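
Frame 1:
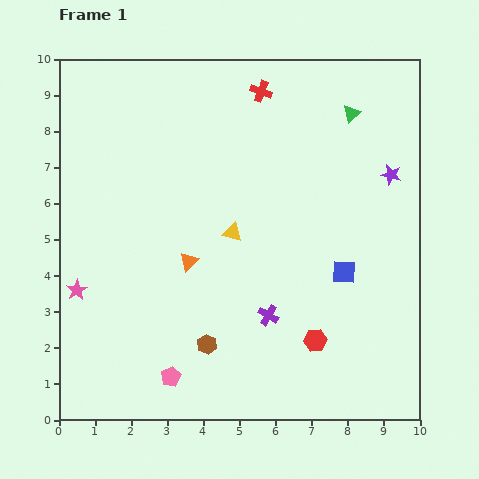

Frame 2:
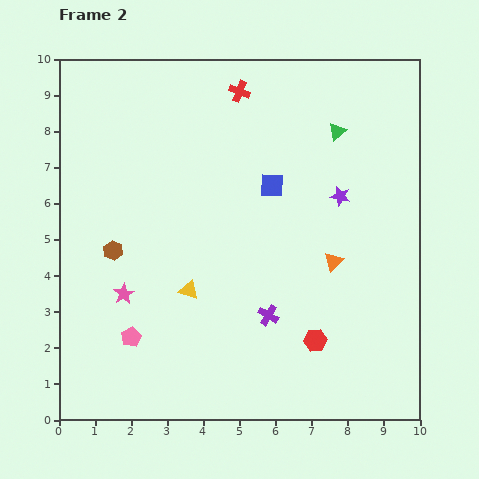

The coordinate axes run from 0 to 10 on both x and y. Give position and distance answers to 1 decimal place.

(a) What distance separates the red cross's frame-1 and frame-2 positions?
0.6

The red cross moved from (5.6, 9.1) to (5.0, 9.1), a distance of √(0.6² + 0.0²) ≈ 0.6.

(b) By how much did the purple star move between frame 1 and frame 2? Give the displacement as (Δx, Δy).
(-1.4, -0.6)

The purple star was at (9.2, 6.8) in frame 1 and (7.8, 6.2) in frame 2.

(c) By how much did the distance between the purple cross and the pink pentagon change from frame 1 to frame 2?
+0.6

Distance in frame 1: 3.2. Distance in frame 2: 3.8.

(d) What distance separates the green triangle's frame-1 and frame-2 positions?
0.6

The green triangle moved from (8.1, 8.5) to (7.7, 8.0), a distance of √(0.4² + 0.5²) ≈ 0.6.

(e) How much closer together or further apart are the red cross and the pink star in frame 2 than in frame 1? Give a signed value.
-1.1

Distance in frame 1: 7.5. Distance in frame 2: 6.4.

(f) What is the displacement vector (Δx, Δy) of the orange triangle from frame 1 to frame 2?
(4.0, 0.0)

The orange triangle was at (3.6, 4.4) in frame 1 and (7.6, 4.4) in frame 2.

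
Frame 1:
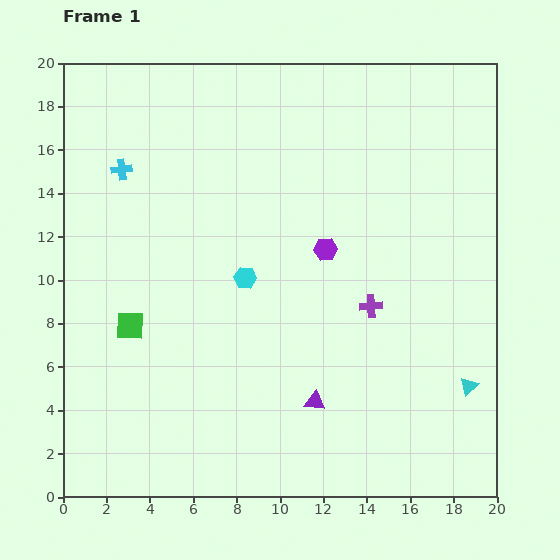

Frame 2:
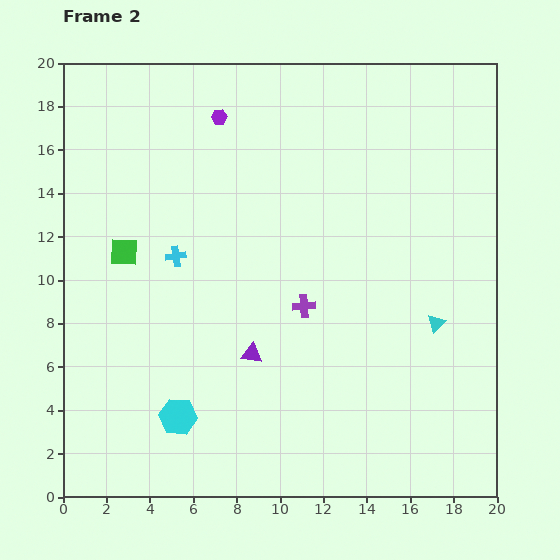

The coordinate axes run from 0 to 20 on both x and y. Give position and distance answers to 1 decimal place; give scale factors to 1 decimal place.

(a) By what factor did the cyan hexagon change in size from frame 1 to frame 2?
1.6×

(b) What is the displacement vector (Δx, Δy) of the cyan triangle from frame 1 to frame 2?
(-1.5, 2.9)

The cyan triangle was at (18.7, 5.1) in frame 1 and (17.2, 8.0) in frame 2.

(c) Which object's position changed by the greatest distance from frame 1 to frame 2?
the purple hexagon

(moved 7.8; next 7.1)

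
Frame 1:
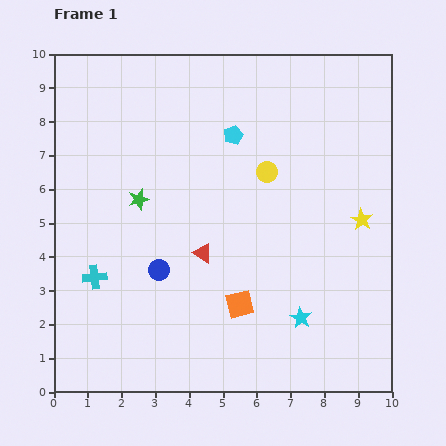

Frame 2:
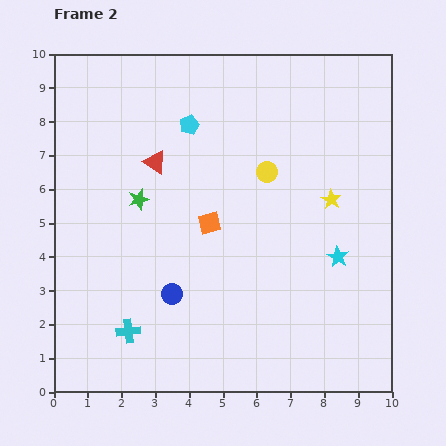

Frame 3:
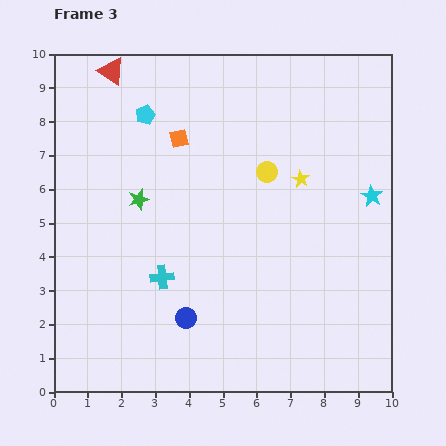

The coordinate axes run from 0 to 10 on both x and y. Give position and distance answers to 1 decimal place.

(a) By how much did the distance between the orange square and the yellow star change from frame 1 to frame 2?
-0.7

Distance in frame 1: 4.4. Distance in frame 2: 3.7.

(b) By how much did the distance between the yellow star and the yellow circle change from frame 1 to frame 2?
-1.0

Distance in frame 1: 3.1. Distance in frame 2: 2.1.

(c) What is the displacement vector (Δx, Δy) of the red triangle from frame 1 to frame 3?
(-2.7, 5.4)

The red triangle was at (4.4, 4.1) in frame 1 and (1.7, 9.5) in frame 3.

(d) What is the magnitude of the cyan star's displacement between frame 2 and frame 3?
2.1

The cyan star moved from (8.4, 4.0) to (9.4, 5.8), a distance of √(1.0² + 1.8²) ≈ 2.1.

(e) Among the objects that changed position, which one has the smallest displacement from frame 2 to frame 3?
the blue circle

(moved 0.8)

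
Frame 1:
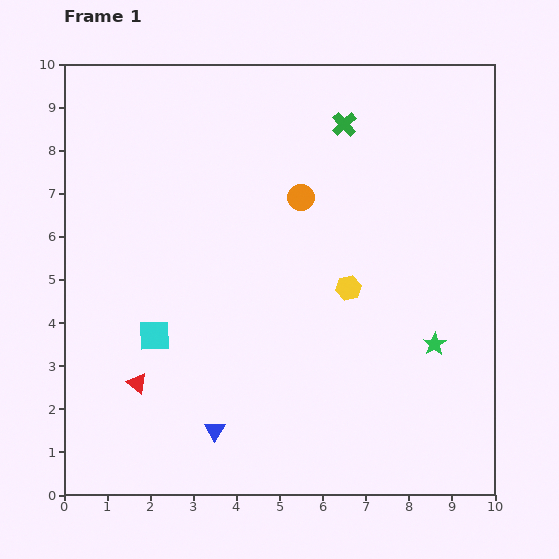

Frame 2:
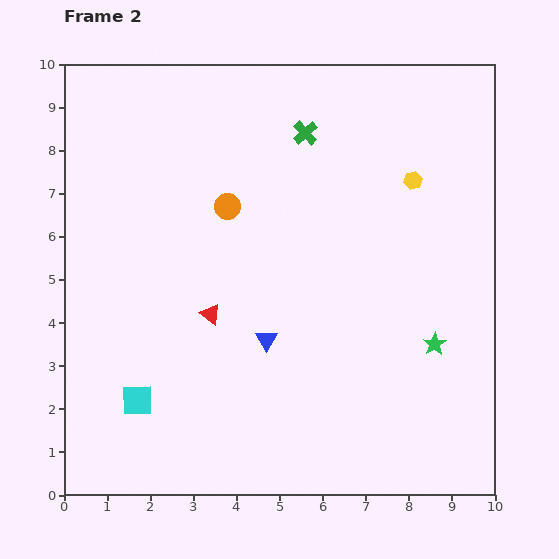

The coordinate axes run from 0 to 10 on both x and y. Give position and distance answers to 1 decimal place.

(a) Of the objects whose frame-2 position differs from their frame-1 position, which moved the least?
the green cross

(moved 0.9)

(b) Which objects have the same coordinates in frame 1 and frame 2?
the green star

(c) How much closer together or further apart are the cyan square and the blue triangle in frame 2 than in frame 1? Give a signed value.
+0.7

Distance in frame 1: 2.6. Distance in frame 2: 3.3.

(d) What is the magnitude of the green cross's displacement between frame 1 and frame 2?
0.9

The green cross moved from (6.5, 8.6) to (5.6, 8.4), a distance of √(0.9² + 0.2²) ≈ 0.9.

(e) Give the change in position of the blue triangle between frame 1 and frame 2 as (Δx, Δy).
(1.2, 2.1)

The blue triangle was at (3.5, 1.5) in frame 1 and (4.7, 3.6) in frame 2.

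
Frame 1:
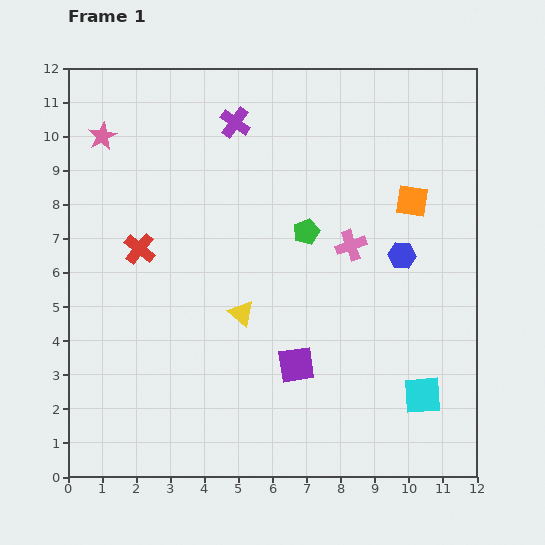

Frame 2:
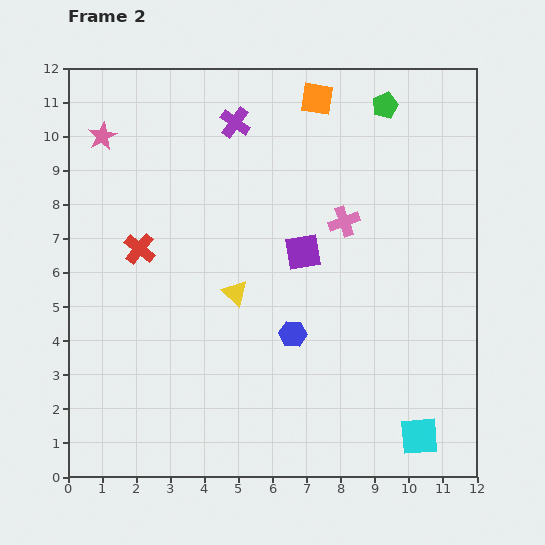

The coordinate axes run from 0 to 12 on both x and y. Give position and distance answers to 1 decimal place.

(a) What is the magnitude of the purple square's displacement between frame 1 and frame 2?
3.3

The purple square moved from (6.7, 3.3) to (6.9, 6.6), a distance of √(0.2² + 3.3²) ≈ 3.3.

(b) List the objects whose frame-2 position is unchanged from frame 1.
the pink star, the purple cross, the red cross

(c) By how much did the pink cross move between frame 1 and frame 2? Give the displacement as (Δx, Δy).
(-0.2, 0.7)

The pink cross was at (8.3, 6.8) in frame 1 and (8.1, 7.5) in frame 2.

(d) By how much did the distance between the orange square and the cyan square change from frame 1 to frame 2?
+4.6

Distance in frame 1: 5.7. Distance in frame 2: 10.3.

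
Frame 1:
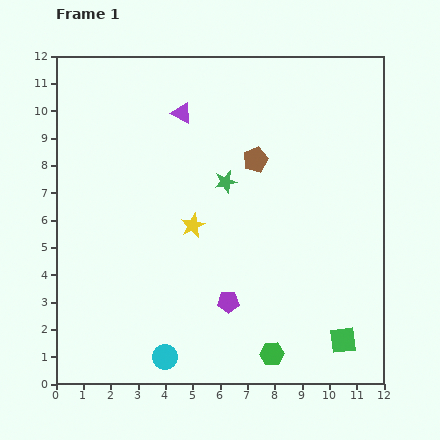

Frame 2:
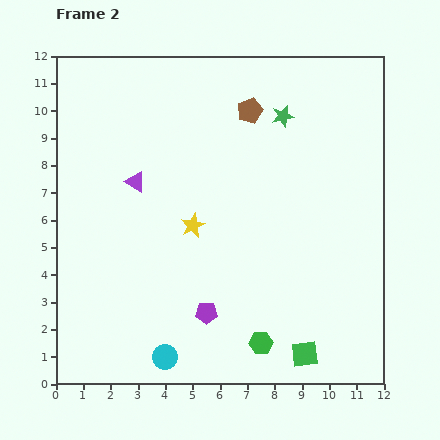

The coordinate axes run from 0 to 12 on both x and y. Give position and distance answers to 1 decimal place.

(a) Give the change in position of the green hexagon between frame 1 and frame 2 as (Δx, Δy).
(-0.4, 0.4)

The green hexagon was at (7.9, 1.1) in frame 1 and (7.5, 1.5) in frame 2.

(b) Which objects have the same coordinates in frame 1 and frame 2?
the cyan circle, the yellow star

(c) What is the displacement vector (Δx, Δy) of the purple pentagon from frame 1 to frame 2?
(-0.8, -0.4)

The purple pentagon was at (6.3, 3.0) in frame 1 and (5.5, 2.6) in frame 2.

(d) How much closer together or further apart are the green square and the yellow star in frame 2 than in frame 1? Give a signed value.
-0.7

Distance in frame 1: 6.9. Distance in frame 2: 6.2.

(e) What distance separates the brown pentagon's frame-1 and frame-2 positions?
1.8

The brown pentagon moved from (7.3, 8.2) to (7.1, 10.0), a distance of √(0.2² + 1.8²) ≈ 1.8.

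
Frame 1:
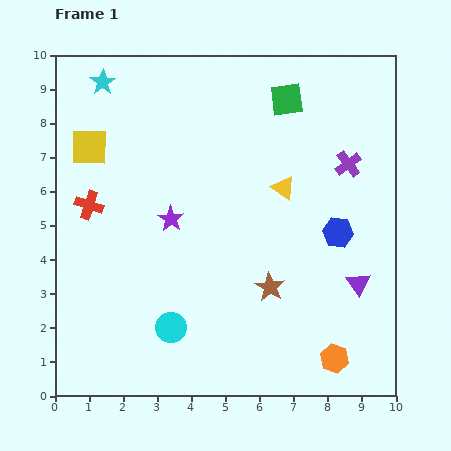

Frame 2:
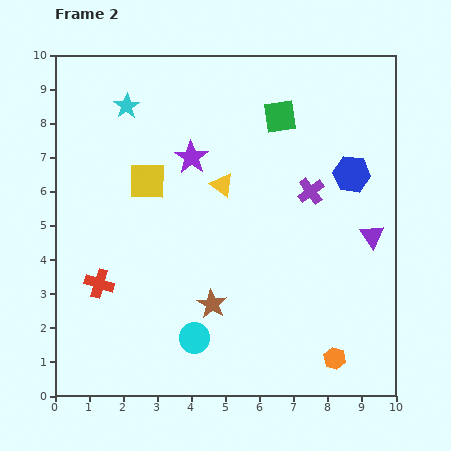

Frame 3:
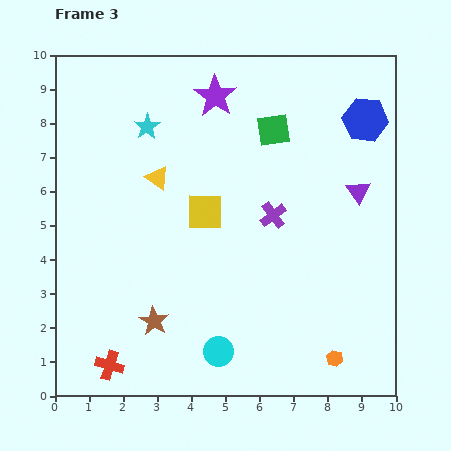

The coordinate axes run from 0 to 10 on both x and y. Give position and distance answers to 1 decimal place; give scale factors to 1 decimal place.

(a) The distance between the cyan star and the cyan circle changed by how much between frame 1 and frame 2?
-0.4

Distance in frame 1: 7.5. Distance in frame 2: 7.1.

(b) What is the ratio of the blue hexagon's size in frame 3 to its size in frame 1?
1.5×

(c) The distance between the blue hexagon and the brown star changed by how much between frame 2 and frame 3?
+3.0

Distance in frame 2: 5.6. Distance in frame 3: 8.6.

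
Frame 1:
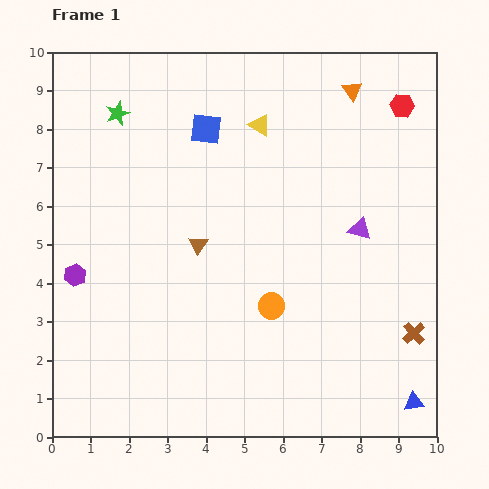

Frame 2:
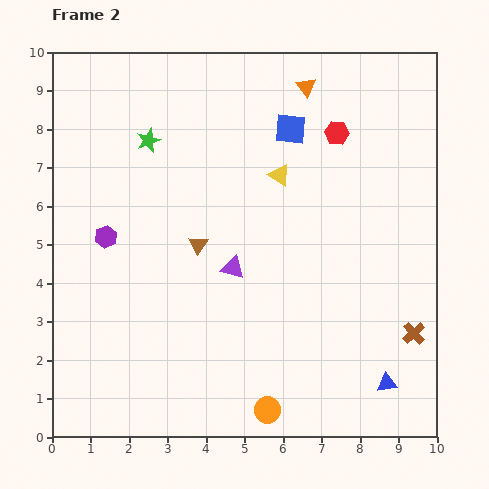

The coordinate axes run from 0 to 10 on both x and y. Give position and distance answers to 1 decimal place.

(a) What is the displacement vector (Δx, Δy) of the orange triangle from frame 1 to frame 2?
(-1.2, 0.1)

The orange triangle was at (7.8, 9.0) in frame 1 and (6.6, 9.1) in frame 2.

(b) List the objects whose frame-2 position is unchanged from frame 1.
the brown cross, the brown triangle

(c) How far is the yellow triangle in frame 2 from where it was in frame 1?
1.4

The yellow triangle moved from (5.4, 8.1) to (5.9, 6.8), a distance of √(0.5² + 1.3²) ≈ 1.4.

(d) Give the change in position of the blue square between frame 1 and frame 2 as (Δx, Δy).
(2.2, 0.0)

The blue square was at (4.0, 8.0) in frame 1 and (6.2, 8.0) in frame 2.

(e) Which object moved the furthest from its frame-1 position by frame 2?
the purple triangle

(moved 3.4; next 2.7)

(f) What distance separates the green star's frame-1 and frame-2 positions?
1.1

The green star moved from (1.7, 8.4) to (2.5, 7.7), a distance of √(0.8² + 0.7²) ≈ 1.1.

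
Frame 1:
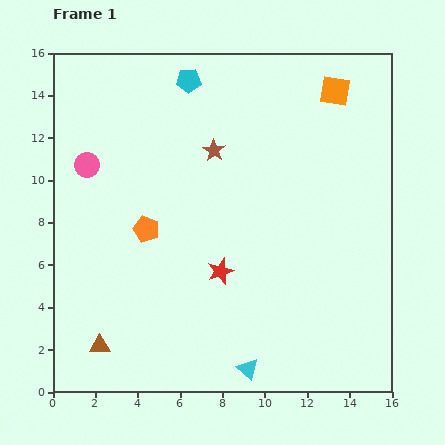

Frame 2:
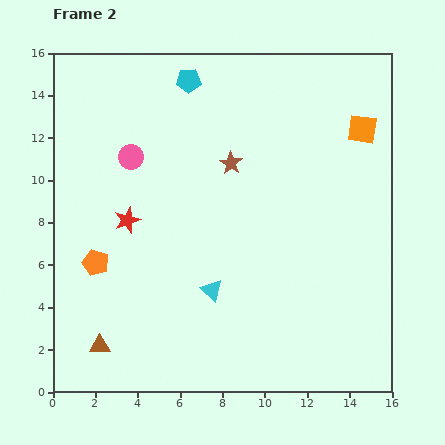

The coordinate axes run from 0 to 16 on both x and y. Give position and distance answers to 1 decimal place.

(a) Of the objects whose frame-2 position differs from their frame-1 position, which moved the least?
the brown star

(moved 1.0)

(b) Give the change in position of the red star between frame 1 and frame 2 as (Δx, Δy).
(-4.4, 2.4)

The red star was at (7.9, 5.7) in frame 1 and (3.5, 8.1) in frame 2.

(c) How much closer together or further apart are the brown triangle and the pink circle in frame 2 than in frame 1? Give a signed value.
+0.5

Distance in frame 1: 8.5. Distance in frame 2: 9.0.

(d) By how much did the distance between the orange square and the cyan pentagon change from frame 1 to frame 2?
+1.6

Distance in frame 1: 6.9. Distance in frame 2: 8.5.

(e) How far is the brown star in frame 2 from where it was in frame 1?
1.0

The brown star moved from (7.6, 11.4) to (8.4, 10.8), a distance of √(0.8² + 0.6²) ≈ 1.0.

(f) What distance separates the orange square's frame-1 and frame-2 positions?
2.2

The orange square moved from (13.3, 14.2) to (14.6, 12.4), a distance of √(1.3² + 1.8²) ≈ 2.2.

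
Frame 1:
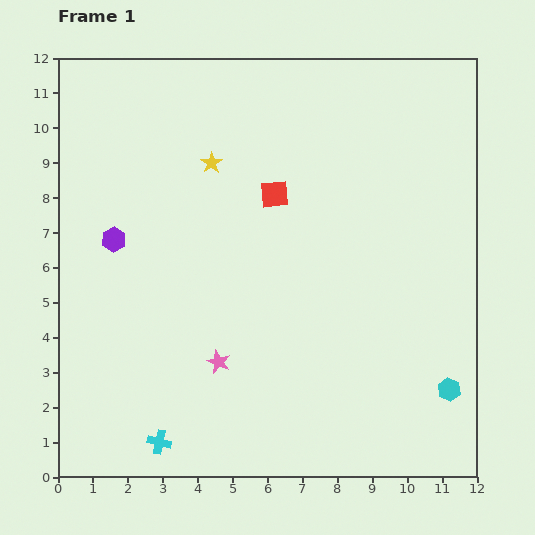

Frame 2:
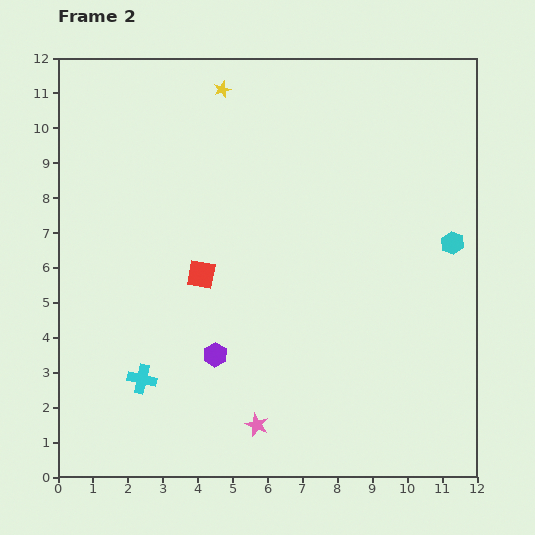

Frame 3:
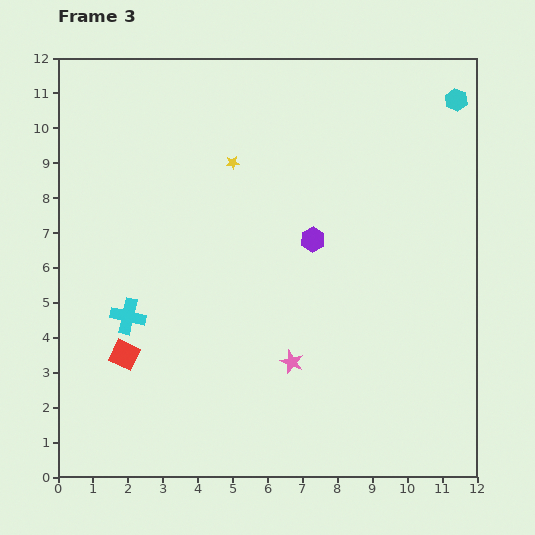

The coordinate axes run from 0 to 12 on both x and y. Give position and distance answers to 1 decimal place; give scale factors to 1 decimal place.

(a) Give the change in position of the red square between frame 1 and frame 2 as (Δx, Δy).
(-2.1, -2.3)

The red square was at (6.2, 8.1) in frame 1 and (4.1, 5.8) in frame 2.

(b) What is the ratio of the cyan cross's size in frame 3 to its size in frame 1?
1.5×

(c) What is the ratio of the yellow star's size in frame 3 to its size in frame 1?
0.6×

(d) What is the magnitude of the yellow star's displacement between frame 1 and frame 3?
0.6

The yellow star moved from (4.4, 9.0) to (5.0, 9.0), a distance of √(0.6² + 0.0²) ≈ 0.6.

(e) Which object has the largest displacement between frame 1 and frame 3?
the cyan hexagon

(moved 8.3; next 6.3)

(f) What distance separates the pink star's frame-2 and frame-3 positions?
2.1

The pink star moved from (5.7, 1.5) to (6.7, 3.3), a distance of √(1.0² + 1.8²) ≈ 2.1.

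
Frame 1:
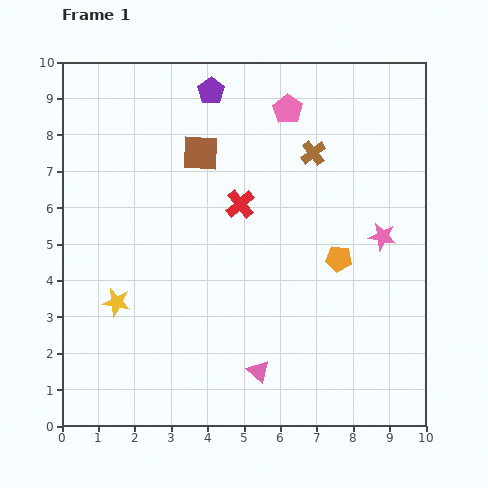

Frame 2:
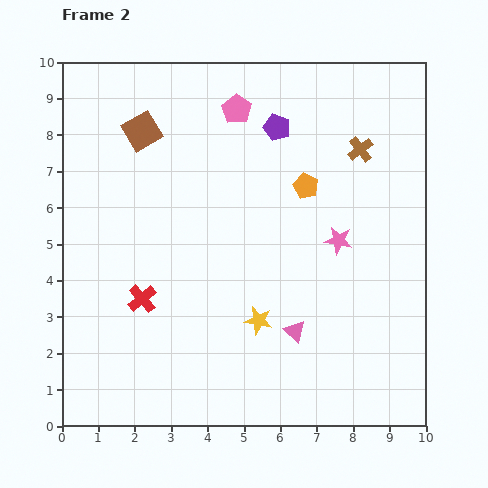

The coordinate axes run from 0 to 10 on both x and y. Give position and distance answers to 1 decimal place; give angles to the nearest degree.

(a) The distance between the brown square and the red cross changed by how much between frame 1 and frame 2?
+2.8

Distance in frame 1: 1.8. Distance in frame 2: 4.6.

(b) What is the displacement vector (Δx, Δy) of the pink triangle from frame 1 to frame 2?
(1.0, 1.1)

The pink triangle was at (5.4, 1.5) in frame 1 and (6.4, 2.6) in frame 2.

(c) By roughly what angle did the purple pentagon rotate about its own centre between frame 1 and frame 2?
17° counter-clockwise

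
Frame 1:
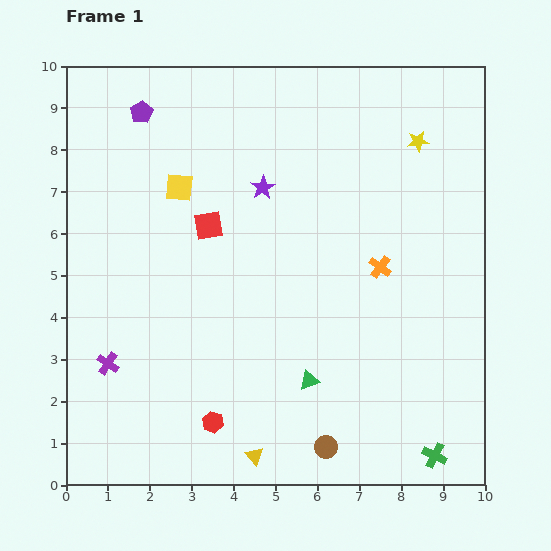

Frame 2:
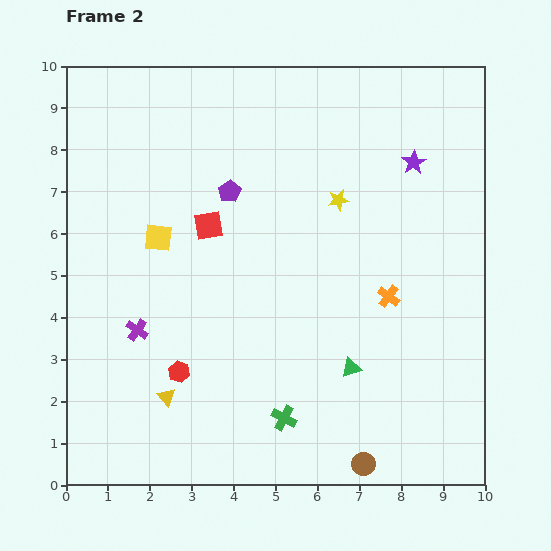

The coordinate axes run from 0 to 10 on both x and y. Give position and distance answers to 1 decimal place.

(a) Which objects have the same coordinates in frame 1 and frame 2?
the red square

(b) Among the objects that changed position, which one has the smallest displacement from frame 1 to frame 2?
the orange cross

(moved 0.7)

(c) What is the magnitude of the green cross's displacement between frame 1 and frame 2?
3.7

The green cross moved from (8.8, 0.7) to (5.2, 1.6), a distance of √(3.6² + 0.9²) ≈ 3.7.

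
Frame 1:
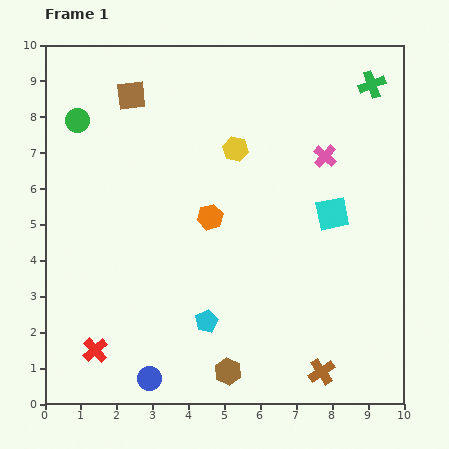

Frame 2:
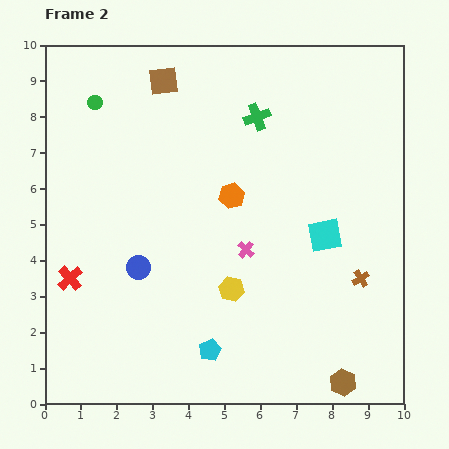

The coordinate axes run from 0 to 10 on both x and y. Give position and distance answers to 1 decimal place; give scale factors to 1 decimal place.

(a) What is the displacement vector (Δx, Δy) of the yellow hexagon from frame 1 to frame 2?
(-0.1, -3.9)

The yellow hexagon was at (5.3, 7.1) in frame 1 and (5.2, 3.2) in frame 2.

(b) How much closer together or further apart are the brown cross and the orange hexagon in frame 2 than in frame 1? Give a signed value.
-1.0

Distance in frame 1: 5.3. Distance in frame 2: 4.3.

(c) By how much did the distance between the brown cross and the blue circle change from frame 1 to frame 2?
+1.4

Distance in frame 1: 4.8. Distance in frame 2: 6.2.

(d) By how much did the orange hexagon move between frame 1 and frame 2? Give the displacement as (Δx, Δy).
(0.6, 0.6)

The orange hexagon was at (4.6, 5.2) in frame 1 and (5.2, 5.8) in frame 2.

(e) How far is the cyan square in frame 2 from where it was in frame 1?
0.6

The cyan square moved from (8.0, 5.3) to (7.8, 4.7), a distance of √(0.2² + 0.6²) ≈ 0.6.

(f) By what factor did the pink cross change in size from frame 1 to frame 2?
0.7×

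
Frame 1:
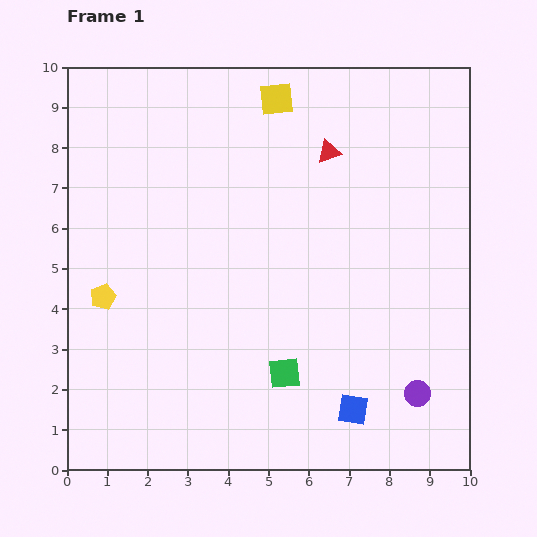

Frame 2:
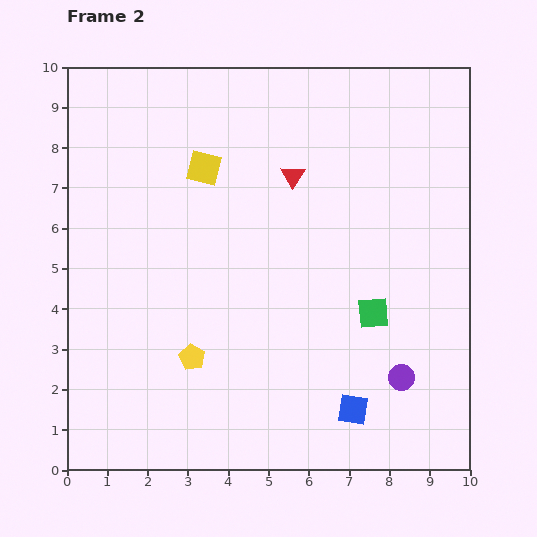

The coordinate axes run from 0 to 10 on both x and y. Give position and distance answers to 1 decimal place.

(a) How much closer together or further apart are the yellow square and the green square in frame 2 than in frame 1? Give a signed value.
-1.3

Distance in frame 1: 6.8. Distance in frame 2: 5.5.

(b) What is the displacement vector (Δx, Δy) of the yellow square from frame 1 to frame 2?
(-1.8, -1.7)

The yellow square was at (5.2, 9.2) in frame 1 and (3.4, 7.5) in frame 2.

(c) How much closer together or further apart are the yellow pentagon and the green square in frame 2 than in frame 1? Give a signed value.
-0.3

Distance in frame 1: 4.9. Distance in frame 2: 4.6.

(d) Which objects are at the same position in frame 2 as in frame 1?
the blue square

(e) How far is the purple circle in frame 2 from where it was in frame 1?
0.6

The purple circle moved from (8.7, 1.9) to (8.3, 2.3), a distance of √(0.4² + 0.4²) ≈ 0.6.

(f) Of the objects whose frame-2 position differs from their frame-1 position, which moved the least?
the purple circle

(moved 0.6)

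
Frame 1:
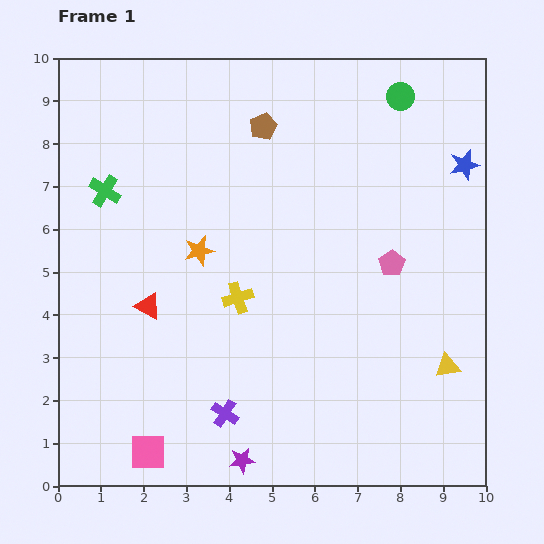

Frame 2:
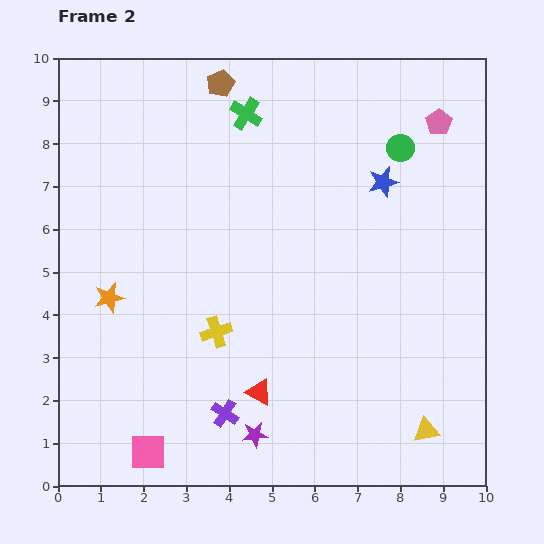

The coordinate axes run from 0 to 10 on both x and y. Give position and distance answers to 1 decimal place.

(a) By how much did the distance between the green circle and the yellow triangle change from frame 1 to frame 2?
+0.2

Distance in frame 1: 6.4. Distance in frame 2: 6.6.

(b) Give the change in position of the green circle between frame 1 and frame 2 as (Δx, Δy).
(0.0, -1.2)

The green circle was at (8.0, 9.1) in frame 1 and (8.0, 7.9) in frame 2.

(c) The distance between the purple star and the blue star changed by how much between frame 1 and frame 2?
-2.0

Distance in frame 1: 8.6. Distance in frame 2: 6.6.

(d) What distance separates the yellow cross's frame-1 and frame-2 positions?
0.9

The yellow cross moved from (4.2, 4.4) to (3.7, 3.6), a distance of √(0.5² + 0.8²) ≈ 0.9.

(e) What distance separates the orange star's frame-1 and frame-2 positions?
2.4

The orange star moved from (3.3, 5.5) to (1.2, 4.4), a distance of √(2.1² + 1.1²) ≈ 2.4.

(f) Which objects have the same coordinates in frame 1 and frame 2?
the purple cross, the pink square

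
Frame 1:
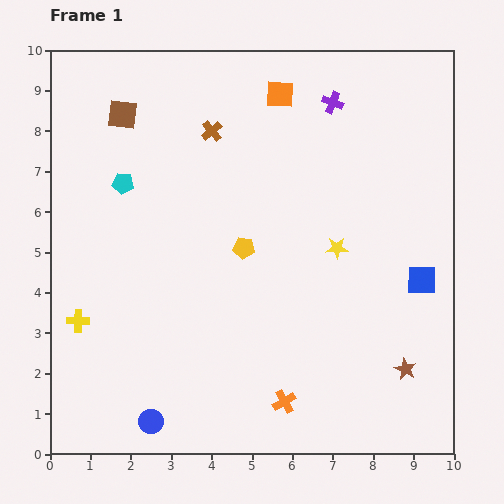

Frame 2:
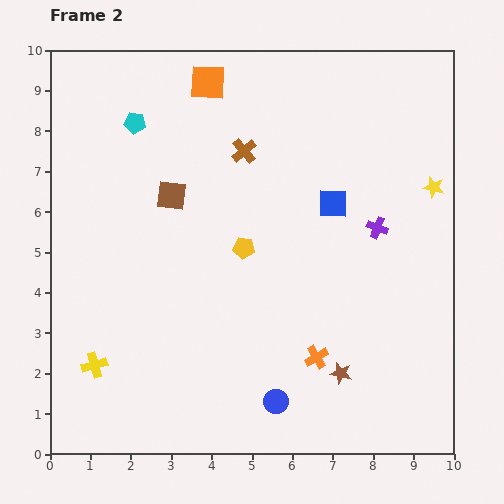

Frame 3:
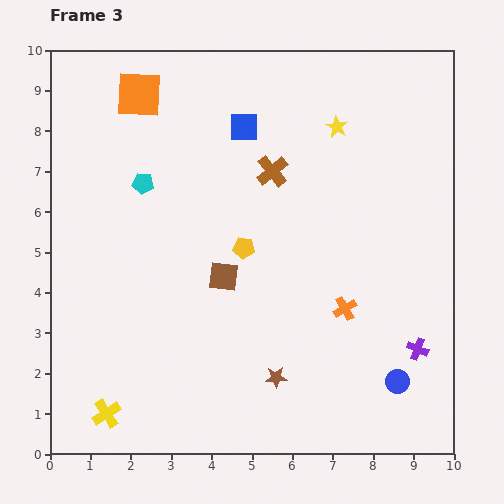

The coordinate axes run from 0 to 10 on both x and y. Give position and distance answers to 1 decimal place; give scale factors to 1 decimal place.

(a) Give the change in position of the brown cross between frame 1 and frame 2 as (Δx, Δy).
(0.8, -0.5)

The brown cross was at (4.0, 8.0) in frame 1 and (4.8, 7.5) in frame 2.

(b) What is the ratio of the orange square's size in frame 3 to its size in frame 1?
1.7×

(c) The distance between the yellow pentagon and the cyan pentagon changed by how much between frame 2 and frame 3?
-1.1

Distance in frame 2: 4.1. Distance in frame 3: 3.0.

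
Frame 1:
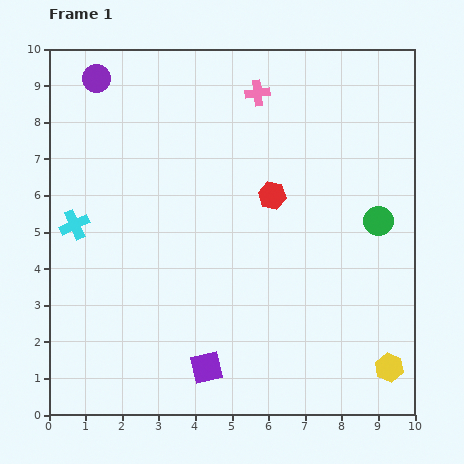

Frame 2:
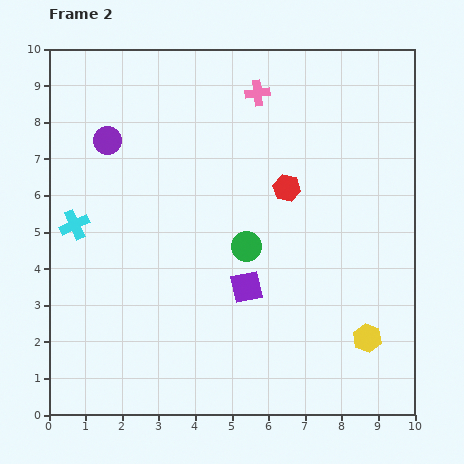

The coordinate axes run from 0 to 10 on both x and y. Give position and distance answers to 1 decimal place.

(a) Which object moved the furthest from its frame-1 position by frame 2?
the green circle

(moved 3.7; next 2.5)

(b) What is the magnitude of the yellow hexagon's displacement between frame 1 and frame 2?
1.0

The yellow hexagon moved from (9.3, 1.3) to (8.7, 2.1), a distance of √(0.6² + 0.8²) ≈ 1.0.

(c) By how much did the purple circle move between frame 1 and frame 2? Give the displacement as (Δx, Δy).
(0.3, -1.7)

The purple circle was at (1.3, 9.2) in frame 1 and (1.6, 7.5) in frame 2.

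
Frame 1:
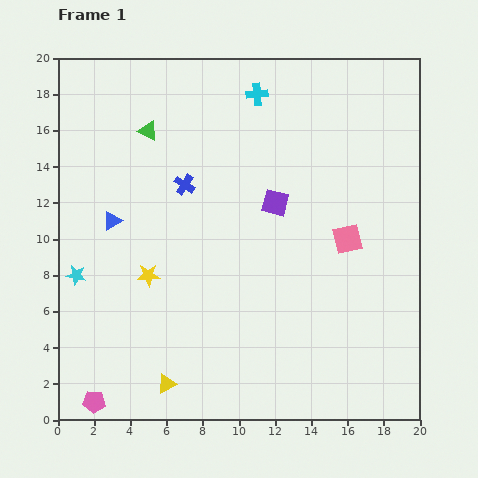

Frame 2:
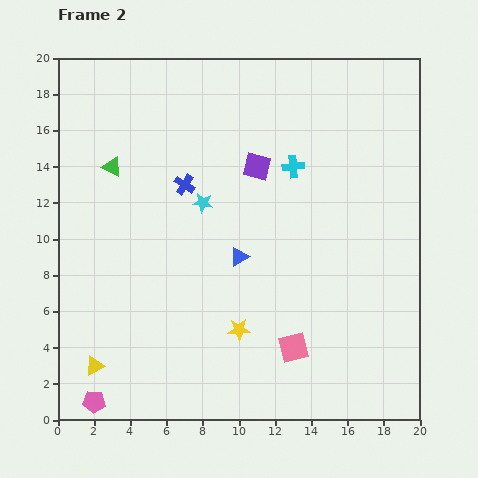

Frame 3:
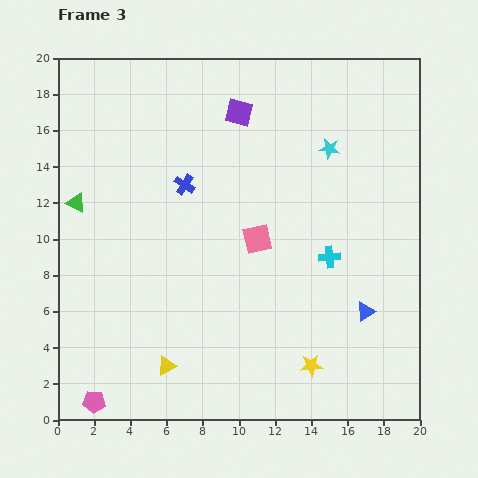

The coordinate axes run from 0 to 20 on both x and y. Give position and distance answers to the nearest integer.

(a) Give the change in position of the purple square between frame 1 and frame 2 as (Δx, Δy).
(-1, 2)

The purple square was at (12, 12) in frame 1 and (11, 14) in frame 2.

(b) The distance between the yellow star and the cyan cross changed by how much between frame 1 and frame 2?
-3

Distance in frame 1: 12. Distance in frame 2: 9.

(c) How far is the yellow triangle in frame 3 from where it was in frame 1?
1

The yellow triangle moved from (6, 2) to (6, 3), a distance of √(0² + 1²) ≈ 1.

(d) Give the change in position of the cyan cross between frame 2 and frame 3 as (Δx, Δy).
(2, -5)

The cyan cross was at (13, 14) in frame 2 and (15, 9) in frame 3.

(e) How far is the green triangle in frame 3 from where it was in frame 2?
3

The green triangle moved from (3, 14) to (1, 12), a distance of √(2² + 2²) ≈ 3.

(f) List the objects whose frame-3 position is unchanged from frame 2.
the pink pentagon, the blue cross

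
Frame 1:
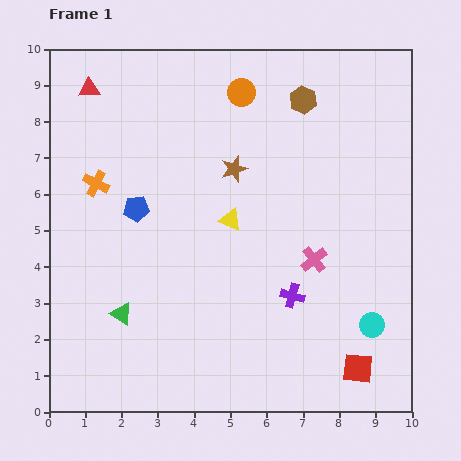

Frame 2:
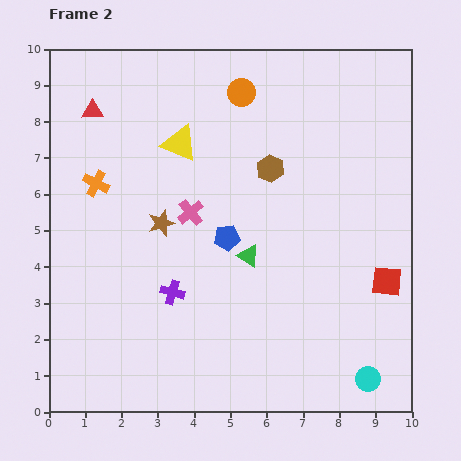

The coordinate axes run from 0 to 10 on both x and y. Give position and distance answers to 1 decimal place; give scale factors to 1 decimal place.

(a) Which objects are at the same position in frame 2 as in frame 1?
the orange circle, the orange cross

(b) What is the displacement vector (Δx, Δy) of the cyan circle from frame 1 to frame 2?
(-0.1, -1.5)

The cyan circle was at (8.9, 2.4) in frame 1 and (8.8, 0.9) in frame 2.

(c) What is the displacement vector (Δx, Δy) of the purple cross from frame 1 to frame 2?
(-3.3, 0.1)

The purple cross was at (6.7, 3.2) in frame 1 and (3.4, 3.3) in frame 2.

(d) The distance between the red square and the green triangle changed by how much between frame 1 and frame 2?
-2.8

Distance in frame 1: 6.7. Distance in frame 2: 3.9.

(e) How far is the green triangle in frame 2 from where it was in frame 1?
3.8

The green triangle moved from (2.0, 2.7) to (5.5, 4.3), a distance of √(3.5² + 1.6²) ≈ 3.8.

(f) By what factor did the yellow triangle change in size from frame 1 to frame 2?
1.7×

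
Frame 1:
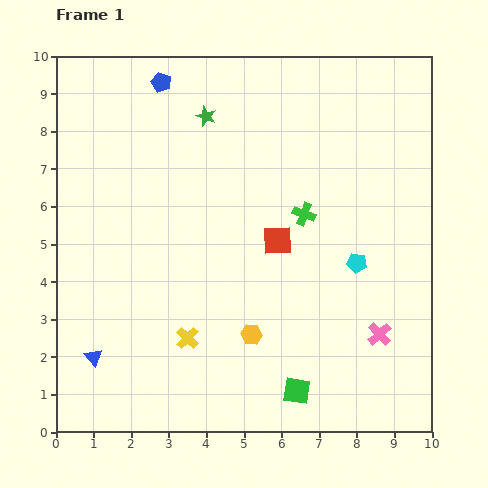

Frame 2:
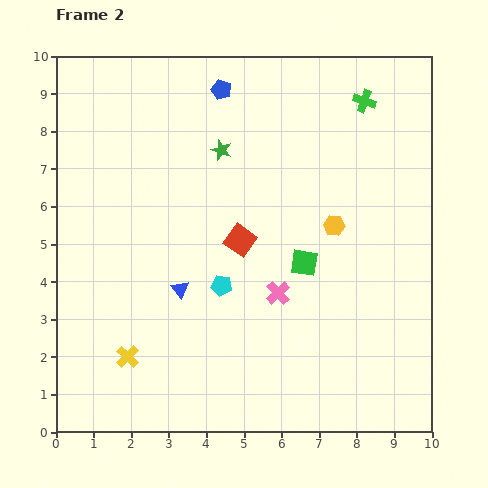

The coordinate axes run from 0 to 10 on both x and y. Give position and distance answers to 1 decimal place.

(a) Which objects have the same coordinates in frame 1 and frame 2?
none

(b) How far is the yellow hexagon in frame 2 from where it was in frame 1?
3.6

The yellow hexagon moved from (5.2, 2.6) to (7.4, 5.5), a distance of √(2.2² + 2.9²) ≈ 3.6.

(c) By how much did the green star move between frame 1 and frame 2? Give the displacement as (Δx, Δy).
(0.4, -0.9)

The green star was at (4.0, 8.4) in frame 1 and (4.4, 7.5) in frame 2.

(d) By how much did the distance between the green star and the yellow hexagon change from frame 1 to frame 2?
-2.3

Distance in frame 1: 5.9. Distance in frame 2: 3.6.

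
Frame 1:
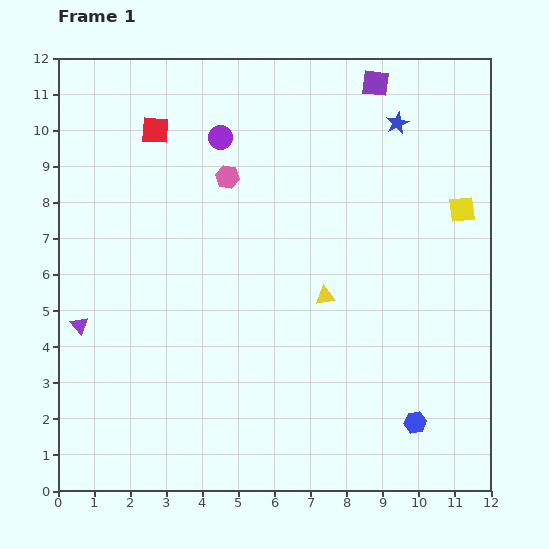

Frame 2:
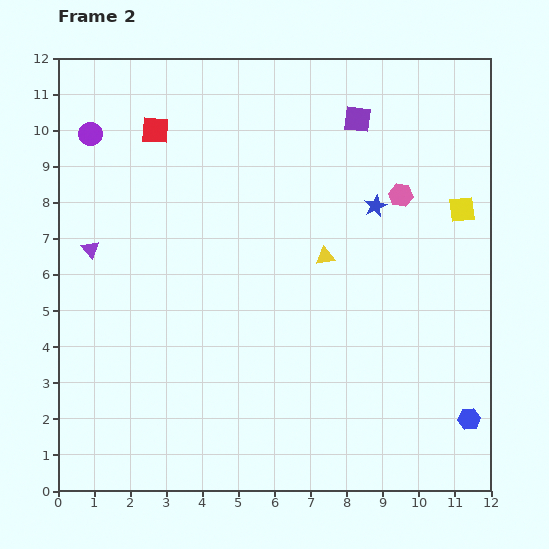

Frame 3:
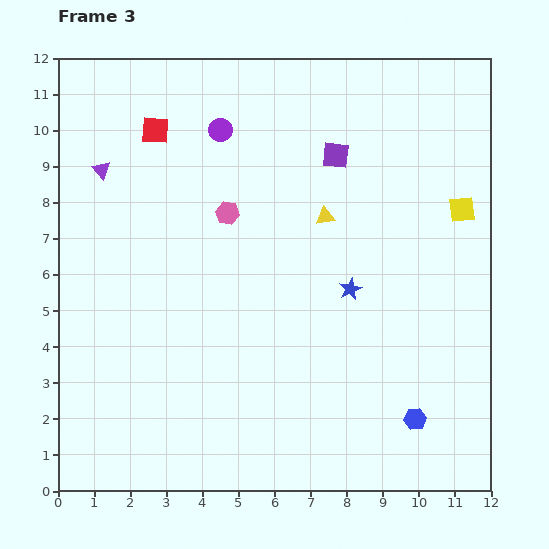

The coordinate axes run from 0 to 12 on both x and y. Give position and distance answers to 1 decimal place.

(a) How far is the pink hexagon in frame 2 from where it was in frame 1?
4.8

The pink hexagon moved from (4.7, 8.7) to (9.5, 8.2), a distance of √(4.8² + 0.5²) ≈ 4.8.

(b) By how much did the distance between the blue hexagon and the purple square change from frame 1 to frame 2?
-0.6

Distance in frame 1: 9.5. Distance in frame 2: 8.9.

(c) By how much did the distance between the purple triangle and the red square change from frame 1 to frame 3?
-3.9

Distance in frame 1: 5.8. Distance in frame 3: 1.9.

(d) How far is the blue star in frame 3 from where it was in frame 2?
2.4

The blue star moved from (8.8, 7.9) to (8.1, 5.6), a distance of √(0.7² + 2.3²) ≈ 2.4.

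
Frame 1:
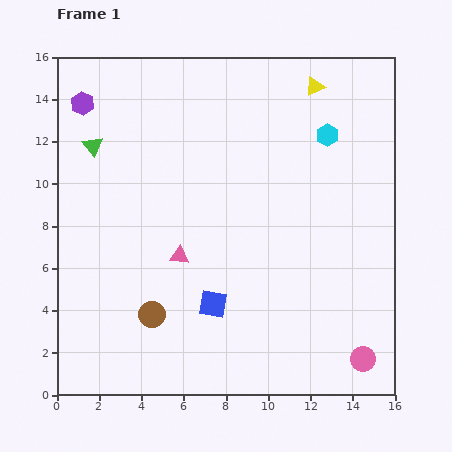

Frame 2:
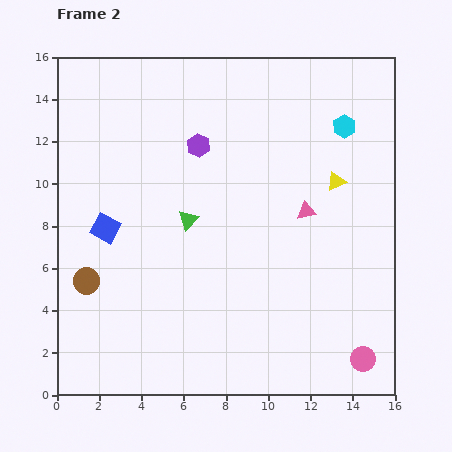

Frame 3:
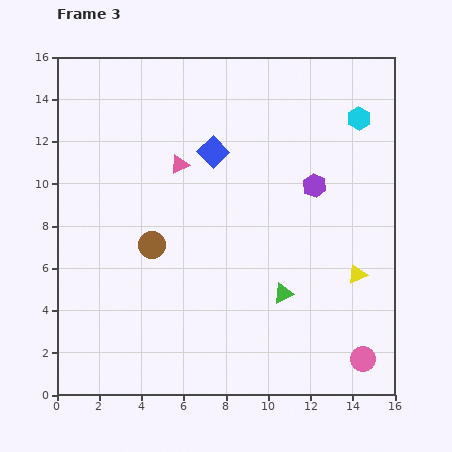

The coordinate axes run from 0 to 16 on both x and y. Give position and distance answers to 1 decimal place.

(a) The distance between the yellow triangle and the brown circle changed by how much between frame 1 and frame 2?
-0.6

Distance in frame 1: 13.3. Distance in frame 2: 12.7.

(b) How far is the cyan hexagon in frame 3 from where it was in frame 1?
1.7

The cyan hexagon moved from (12.8, 12.3) to (14.3, 13.1), a distance of √(1.5² + 0.8²) ≈ 1.7.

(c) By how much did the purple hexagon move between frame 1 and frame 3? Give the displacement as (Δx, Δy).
(11.0, -3.9)

The purple hexagon was at (1.2, 13.8) in frame 1 and (12.2, 9.9) in frame 3.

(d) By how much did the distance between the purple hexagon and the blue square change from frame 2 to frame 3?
-0.8

Distance in frame 2: 5.9. Distance in frame 3: 5.1.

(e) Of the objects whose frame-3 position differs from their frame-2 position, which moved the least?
the cyan hexagon

(moved 0.8)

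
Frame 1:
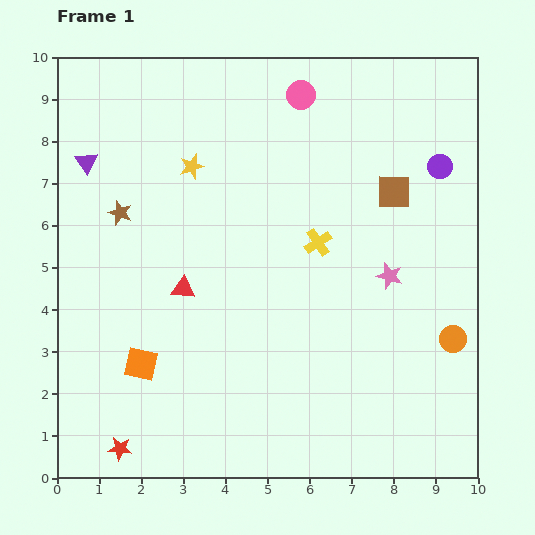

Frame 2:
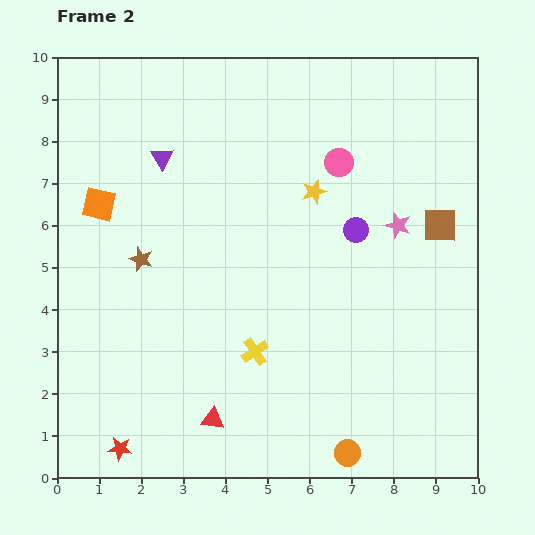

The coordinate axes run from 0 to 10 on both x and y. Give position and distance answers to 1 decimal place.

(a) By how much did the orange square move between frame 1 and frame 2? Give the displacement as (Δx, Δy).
(-1.0, 3.8)

The orange square was at (2.0, 2.7) in frame 1 and (1.0, 6.5) in frame 2.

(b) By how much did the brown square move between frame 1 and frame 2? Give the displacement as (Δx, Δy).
(1.1, -0.8)

The brown square was at (8.0, 6.8) in frame 1 and (9.1, 6.0) in frame 2.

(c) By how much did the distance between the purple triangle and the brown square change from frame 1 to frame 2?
-0.5

Distance in frame 1: 7.3. Distance in frame 2: 6.8.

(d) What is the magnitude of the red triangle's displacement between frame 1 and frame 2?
3.2

The red triangle moved from (3.0, 4.5) to (3.7, 1.4), a distance of √(0.7² + 3.1²) ≈ 3.2.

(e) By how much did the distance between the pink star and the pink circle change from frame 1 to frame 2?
-2.7

Distance in frame 1: 4.8. Distance in frame 2: 2.1.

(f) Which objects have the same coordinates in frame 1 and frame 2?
the red star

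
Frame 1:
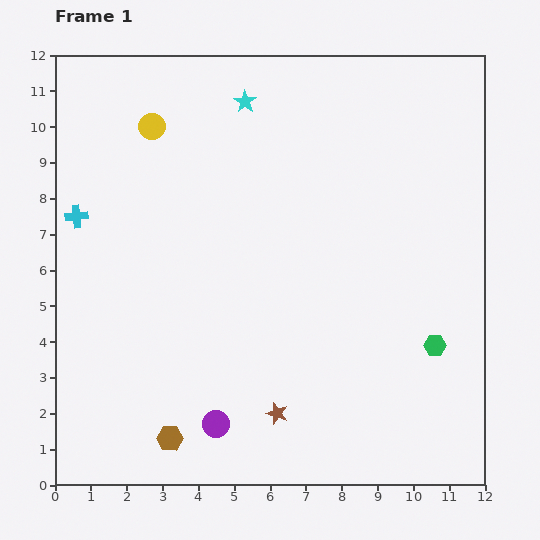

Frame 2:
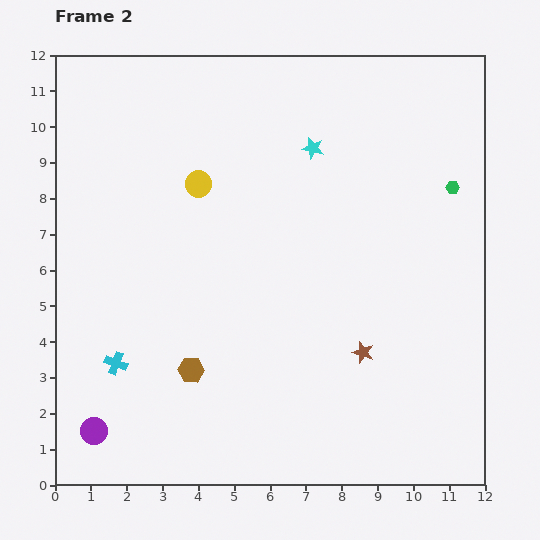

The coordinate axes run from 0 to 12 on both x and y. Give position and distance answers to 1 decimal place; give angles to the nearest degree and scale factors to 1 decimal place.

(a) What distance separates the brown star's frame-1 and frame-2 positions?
2.9

The brown star moved from (6.2, 2.0) to (8.6, 3.7), a distance of √(2.4² + 1.7²) ≈ 2.9.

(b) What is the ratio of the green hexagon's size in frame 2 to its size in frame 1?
0.6×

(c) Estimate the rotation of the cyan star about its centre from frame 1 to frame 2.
23° counter-clockwise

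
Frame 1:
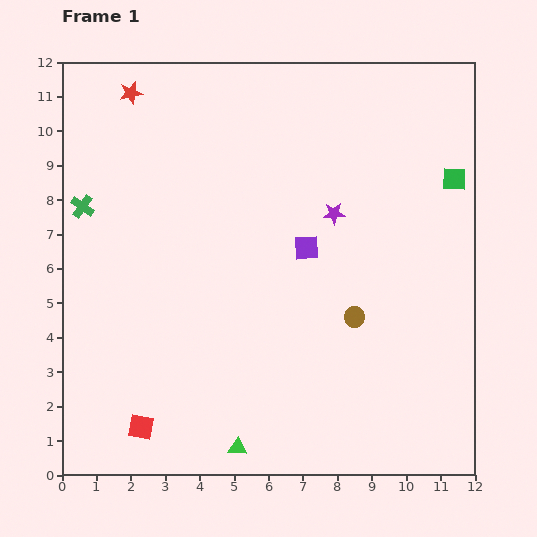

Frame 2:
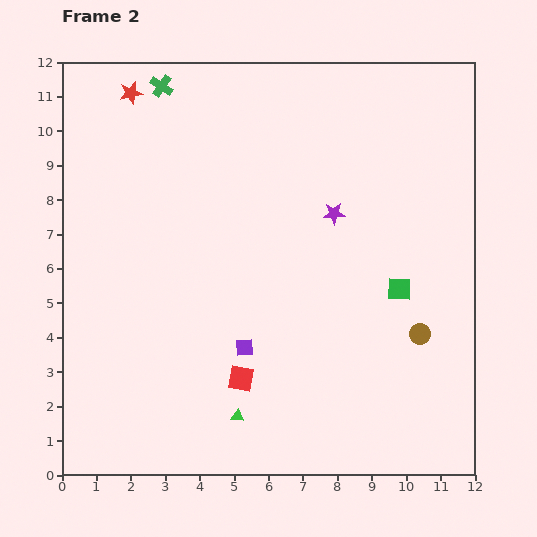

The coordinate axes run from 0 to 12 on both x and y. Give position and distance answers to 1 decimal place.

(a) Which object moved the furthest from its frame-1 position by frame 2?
the green cross

(moved 4.2; next 3.6)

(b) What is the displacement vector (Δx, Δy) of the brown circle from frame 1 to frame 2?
(1.9, -0.5)

The brown circle was at (8.5, 4.6) in frame 1 and (10.4, 4.1) in frame 2.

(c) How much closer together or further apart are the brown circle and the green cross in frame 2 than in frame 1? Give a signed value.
+1.9

Distance in frame 1: 8.5. Distance in frame 2: 10.4.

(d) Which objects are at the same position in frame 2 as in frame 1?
the purple star, the red star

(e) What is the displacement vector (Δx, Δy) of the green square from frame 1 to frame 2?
(-1.6, -3.2)

The green square was at (11.4, 8.6) in frame 1 and (9.8, 5.4) in frame 2.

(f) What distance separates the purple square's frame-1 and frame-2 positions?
3.4

The purple square moved from (7.1, 6.6) to (5.3, 3.7), a distance of √(1.8² + 2.9²) ≈ 3.4.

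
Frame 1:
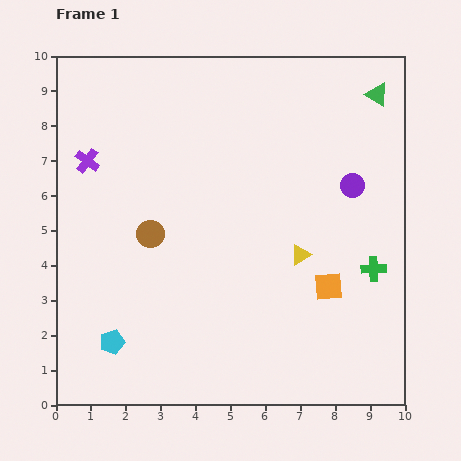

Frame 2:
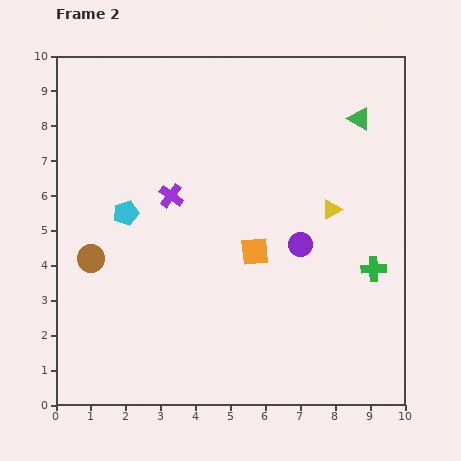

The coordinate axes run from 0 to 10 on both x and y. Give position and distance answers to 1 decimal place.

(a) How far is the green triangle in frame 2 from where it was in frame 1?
0.9

The green triangle moved from (9.2, 8.9) to (8.7, 8.2), a distance of √(0.5² + 0.7²) ≈ 0.9.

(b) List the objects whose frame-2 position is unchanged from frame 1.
the green cross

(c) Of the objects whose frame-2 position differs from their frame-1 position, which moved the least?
the green triangle

(moved 0.9)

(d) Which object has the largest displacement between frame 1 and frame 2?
the cyan pentagon

(moved 3.7; next 2.6)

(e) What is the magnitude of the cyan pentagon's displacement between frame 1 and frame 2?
3.7

The cyan pentagon moved from (1.6, 1.8) to (2.0, 5.5), a distance of √(0.4² + 3.7²) ≈ 3.7.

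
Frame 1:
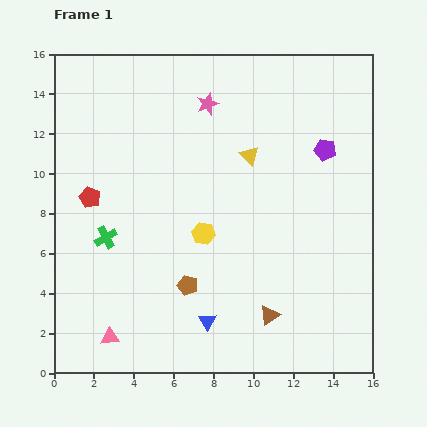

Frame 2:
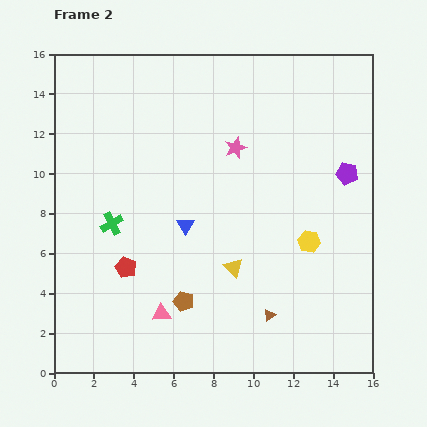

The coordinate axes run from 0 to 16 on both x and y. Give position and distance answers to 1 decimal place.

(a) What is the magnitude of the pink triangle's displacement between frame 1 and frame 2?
2.9

The pink triangle moved from (2.8, 1.8) to (5.4, 3.0), a distance of √(2.6² + 1.2²) ≈ 2.9.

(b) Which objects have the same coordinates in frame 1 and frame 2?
the brown triangle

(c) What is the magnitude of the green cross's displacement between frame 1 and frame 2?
0.8

The green cross moved from (2.6, 6.8) to (2.9, 7.5), a distance of √(0.3² + 0.7²) ≈ 0.8.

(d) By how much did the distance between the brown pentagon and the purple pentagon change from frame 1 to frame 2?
+0.7

Distance in frame 1: 9.7. Distance in frame 2: 10.4.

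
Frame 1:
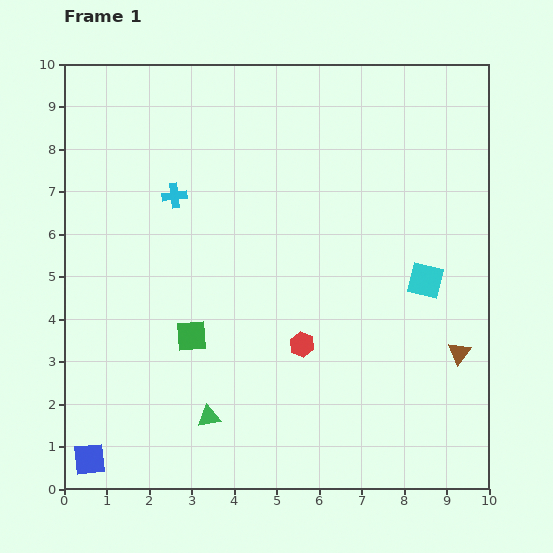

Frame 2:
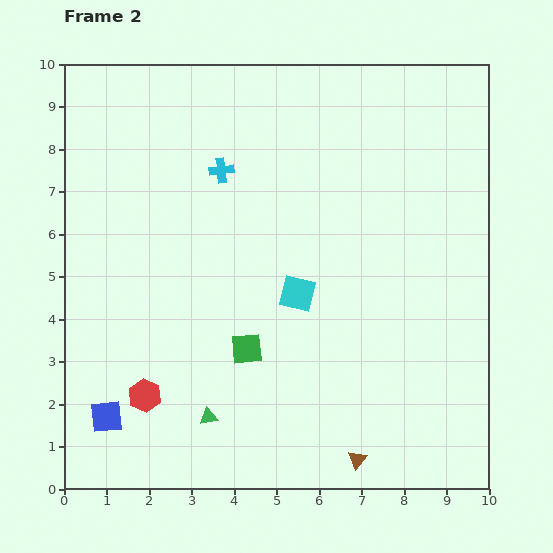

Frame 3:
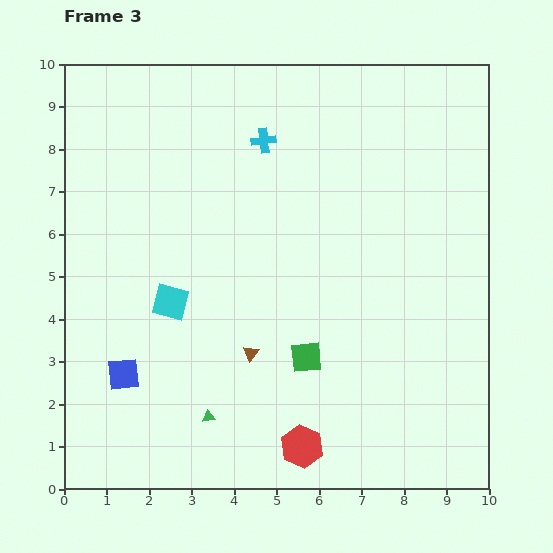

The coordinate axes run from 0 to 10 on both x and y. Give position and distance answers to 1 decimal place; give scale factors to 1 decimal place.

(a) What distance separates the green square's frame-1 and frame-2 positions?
1.3

The green square moved from (3.0, 3.6) to (4.3, 3.3), a distance of √(1.3² + 0.3²) ≈ 1.3.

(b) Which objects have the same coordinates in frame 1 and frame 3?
the green triangle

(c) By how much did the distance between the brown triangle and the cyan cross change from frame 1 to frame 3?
-2.7

Distance in frame 1: 7.7. Distance in frame 3: 5.0.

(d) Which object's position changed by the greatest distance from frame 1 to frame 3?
the cyan square

(moved 6.0; next 4.9)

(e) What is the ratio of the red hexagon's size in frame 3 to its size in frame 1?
1.7×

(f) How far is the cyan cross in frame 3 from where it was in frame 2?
1.2

The cyan cross moved from (3.7, 7.5) to (4.7, 8.2), a distance of √(1.0² + 0.7²) ≈ 1.2.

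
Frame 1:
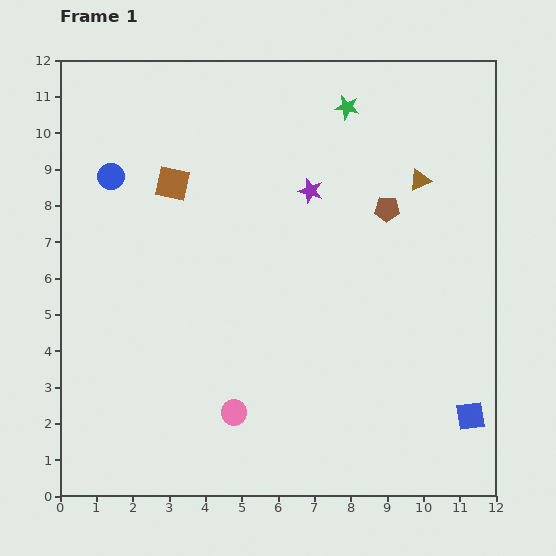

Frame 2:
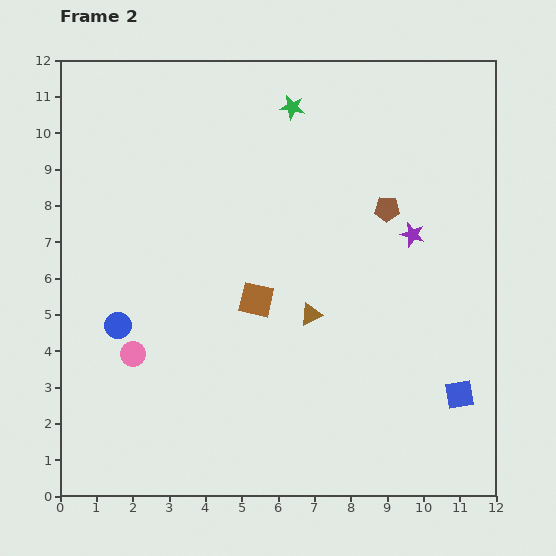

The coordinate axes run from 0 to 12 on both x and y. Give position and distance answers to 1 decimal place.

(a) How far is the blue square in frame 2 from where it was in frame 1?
0.7

The blue square moved from (11.3, 2.2) to (11.0, 2.8), a distance of √(0.3² + 0.6²) ≈ 0.7.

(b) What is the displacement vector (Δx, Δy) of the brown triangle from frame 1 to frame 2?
(-3.0, -3.7)

The brown triangle was at (9.9, 8.7) in frame 1 and (6.9, 5.0) in frame 2.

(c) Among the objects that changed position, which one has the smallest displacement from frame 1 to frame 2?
the blue square

(moved 0.7)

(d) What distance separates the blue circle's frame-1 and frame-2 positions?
4.1

The blue circle moved from (1.4, 8.8) to (1.6, 4.7), a distance of √(0.2² + 4.1²) ≈ 4.1.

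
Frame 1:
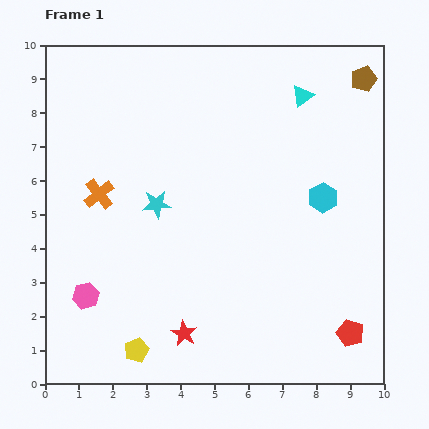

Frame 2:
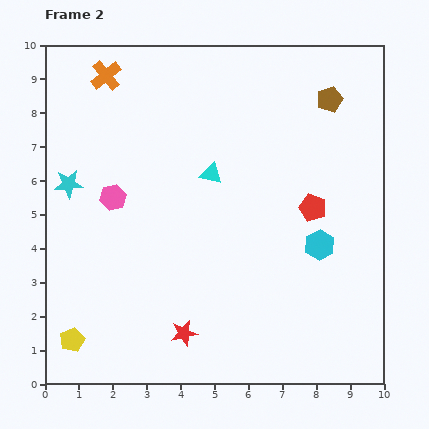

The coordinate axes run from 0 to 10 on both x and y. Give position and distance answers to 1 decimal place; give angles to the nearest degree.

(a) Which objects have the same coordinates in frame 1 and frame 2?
the red star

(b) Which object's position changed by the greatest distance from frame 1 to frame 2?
the red pentagon

(moved 3.9; next 3.5)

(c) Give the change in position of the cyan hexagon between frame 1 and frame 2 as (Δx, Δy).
(-0.1, -1.4)

The cyan hexagon was at (8.2, 5.5) in frame 1 and (8.1, 4.1) in frame 2.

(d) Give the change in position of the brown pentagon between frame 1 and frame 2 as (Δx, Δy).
(-1.0, -0.6)

The brown pentagon was at (9.4, 9.0) in frame 1 and (8.4, 8.4) in frame 2.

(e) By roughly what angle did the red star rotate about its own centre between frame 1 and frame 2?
30° clockwise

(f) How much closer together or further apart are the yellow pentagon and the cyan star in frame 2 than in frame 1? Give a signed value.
+0.3

Distance in frame 1: 4.3. Distance in frame 2: 4.6.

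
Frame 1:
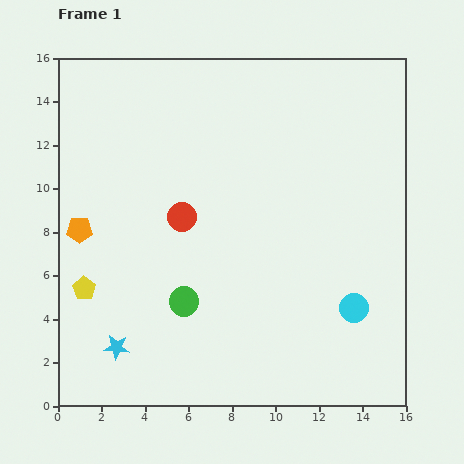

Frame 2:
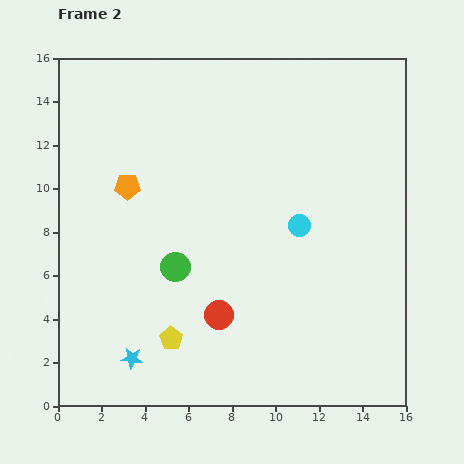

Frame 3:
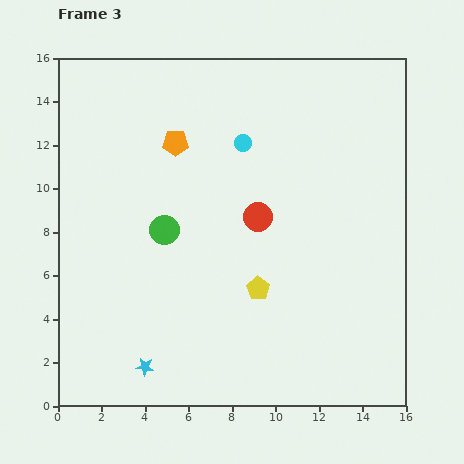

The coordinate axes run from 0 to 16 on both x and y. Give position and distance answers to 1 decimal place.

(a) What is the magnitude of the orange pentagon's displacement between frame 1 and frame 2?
3.0

The orange pentagon moved from (1.0, 8.1) to (3.2, 10.1), a distance of √(2.2² + 2.0²) ≈ 3.0.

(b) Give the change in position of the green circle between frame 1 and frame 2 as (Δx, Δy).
(-0.4, 1.6)

The green circle was at (5.8, 4.8) in frame 1 and (5.4, 6.4) in frame 2.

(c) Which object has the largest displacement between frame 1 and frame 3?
the cyan circle

(moved 9.2; next 8.0)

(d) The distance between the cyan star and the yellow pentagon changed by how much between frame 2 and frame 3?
+4.3

Distance in frame 2: 2.0. Distance in frame 3: 6.3.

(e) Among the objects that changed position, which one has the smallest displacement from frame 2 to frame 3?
the cyan star

(moved 0.7)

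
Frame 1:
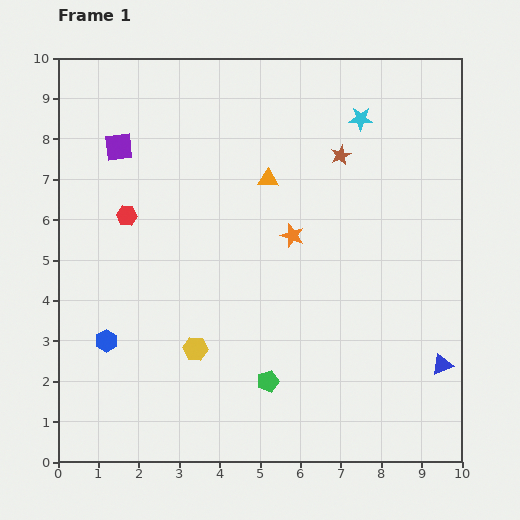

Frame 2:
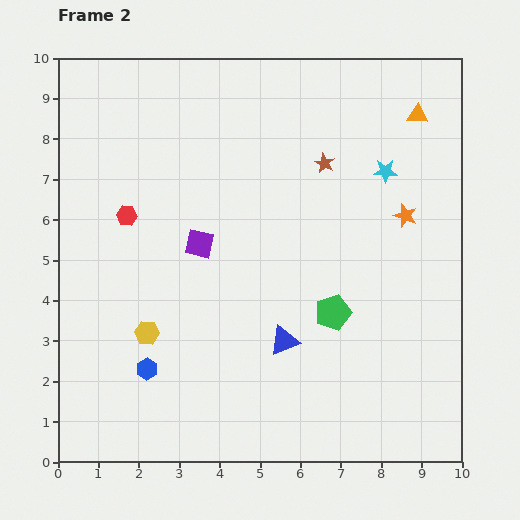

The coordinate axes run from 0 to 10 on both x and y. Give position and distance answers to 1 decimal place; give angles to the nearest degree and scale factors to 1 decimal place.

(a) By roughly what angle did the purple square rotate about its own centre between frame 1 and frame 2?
19° clockwise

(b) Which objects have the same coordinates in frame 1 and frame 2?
the red hexagon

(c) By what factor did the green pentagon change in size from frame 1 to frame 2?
1.7×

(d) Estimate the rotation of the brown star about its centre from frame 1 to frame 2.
21° counter-clockwise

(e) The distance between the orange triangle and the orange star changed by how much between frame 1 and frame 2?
+1.0

Distance in frame 1: 1.5. Distance in frame 2: 2.5.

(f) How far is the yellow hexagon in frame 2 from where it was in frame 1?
1.3

The yellow hexagon moved from (3.4, 2.8) to (2.2, 3.2), a distance of √(1.2² + 0.4²) ≈ 1.3.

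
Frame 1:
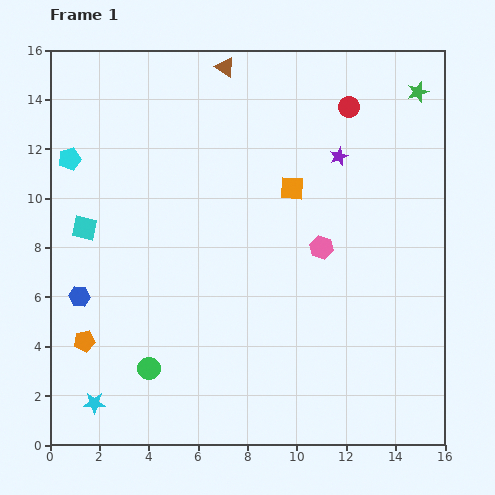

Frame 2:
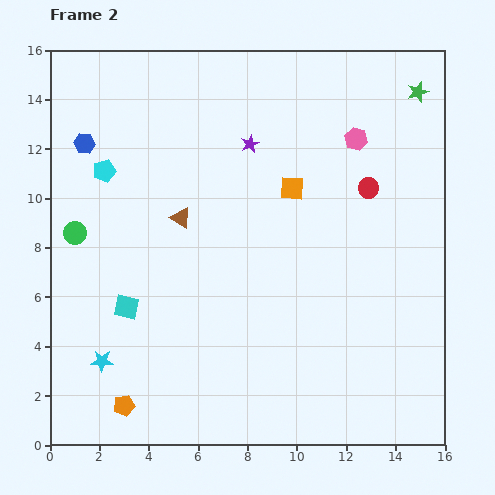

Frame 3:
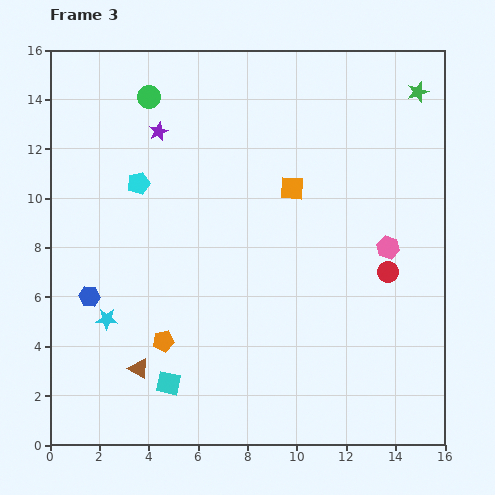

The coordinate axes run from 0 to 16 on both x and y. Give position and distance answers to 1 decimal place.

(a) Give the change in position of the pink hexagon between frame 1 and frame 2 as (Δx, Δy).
(1.4, 4.4)

The pink hexagon was at (11.0, 8.0) in frame 1 and (12.4, 12.4) in frame 2.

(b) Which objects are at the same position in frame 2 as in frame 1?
the green star, the orange square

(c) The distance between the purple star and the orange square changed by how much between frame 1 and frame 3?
+3.6

Distance in frame 1: 2.3. Distance in frame 3: 5.9.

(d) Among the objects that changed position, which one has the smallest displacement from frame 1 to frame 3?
the blue hexagon

(moved 0.4)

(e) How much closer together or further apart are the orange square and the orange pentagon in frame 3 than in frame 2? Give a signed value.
-3.0

Distance in frame 2: 11.1. Distance in frame 3: 8.1.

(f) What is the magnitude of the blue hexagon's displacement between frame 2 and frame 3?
6.2

The blue hexagon moved from (1.4, 12.2) to (1.6, 6.0), a distance of √(0.2² + 6.2²) ≈ 6.2.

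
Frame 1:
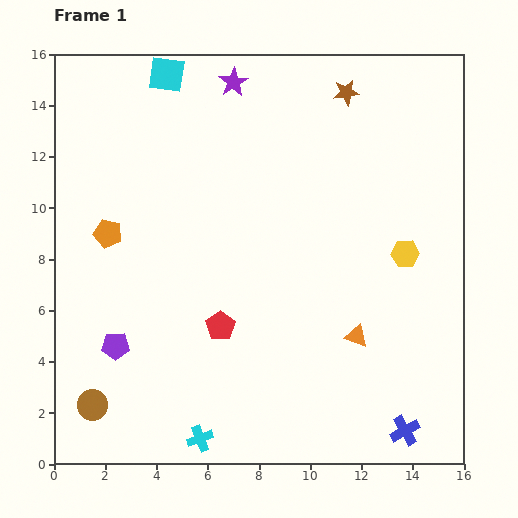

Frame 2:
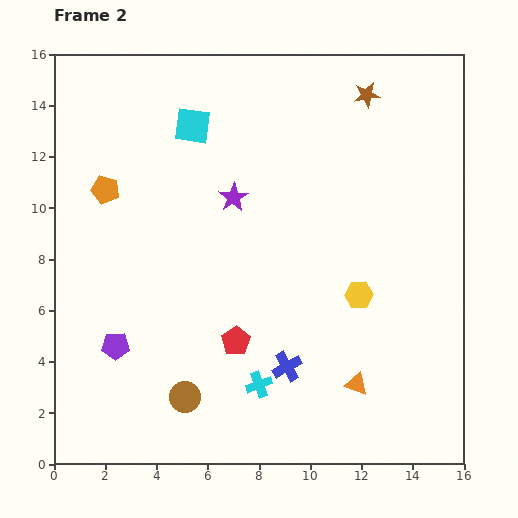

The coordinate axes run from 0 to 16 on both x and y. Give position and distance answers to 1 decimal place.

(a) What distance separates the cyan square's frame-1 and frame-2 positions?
2.2

The cyan square moved from (4.4, 15.2) to (5.4, 13.2), a distance of √(1.0² + 2.0²) ≈ 2.2.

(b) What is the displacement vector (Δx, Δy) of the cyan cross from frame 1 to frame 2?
(2.3, 2.1)

The cyan cross was at (5.7, 1.0) in frame 1 and (8.0, 3.1) in frame 2.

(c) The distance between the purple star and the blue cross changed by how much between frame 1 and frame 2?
-8.3

Distance in frame 1: 15.2. Distance in frame 2: 6.9.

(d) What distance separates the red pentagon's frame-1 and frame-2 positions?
0.8

The red pentagon moved from (6.5, 5.4) to (7.1, 4.8), a distance of √(0.6² + 0.6²) ≈ 0.8.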